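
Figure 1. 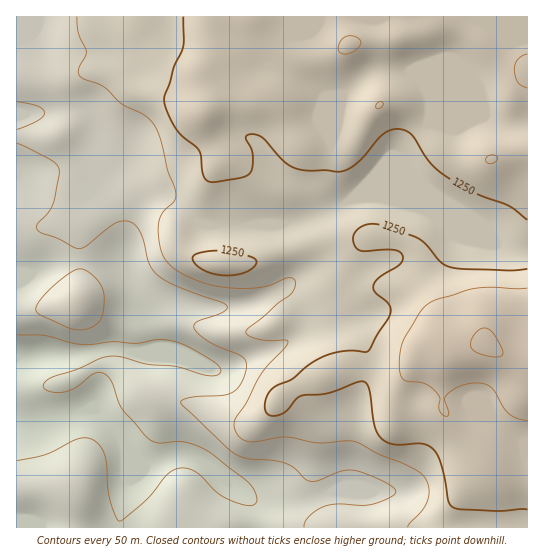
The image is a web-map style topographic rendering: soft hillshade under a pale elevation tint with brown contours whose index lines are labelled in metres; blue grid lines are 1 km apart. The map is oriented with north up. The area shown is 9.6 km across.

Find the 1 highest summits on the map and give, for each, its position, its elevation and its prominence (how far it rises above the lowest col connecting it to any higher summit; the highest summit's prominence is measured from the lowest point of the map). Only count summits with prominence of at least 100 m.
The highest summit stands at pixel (487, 343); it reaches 1355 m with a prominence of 297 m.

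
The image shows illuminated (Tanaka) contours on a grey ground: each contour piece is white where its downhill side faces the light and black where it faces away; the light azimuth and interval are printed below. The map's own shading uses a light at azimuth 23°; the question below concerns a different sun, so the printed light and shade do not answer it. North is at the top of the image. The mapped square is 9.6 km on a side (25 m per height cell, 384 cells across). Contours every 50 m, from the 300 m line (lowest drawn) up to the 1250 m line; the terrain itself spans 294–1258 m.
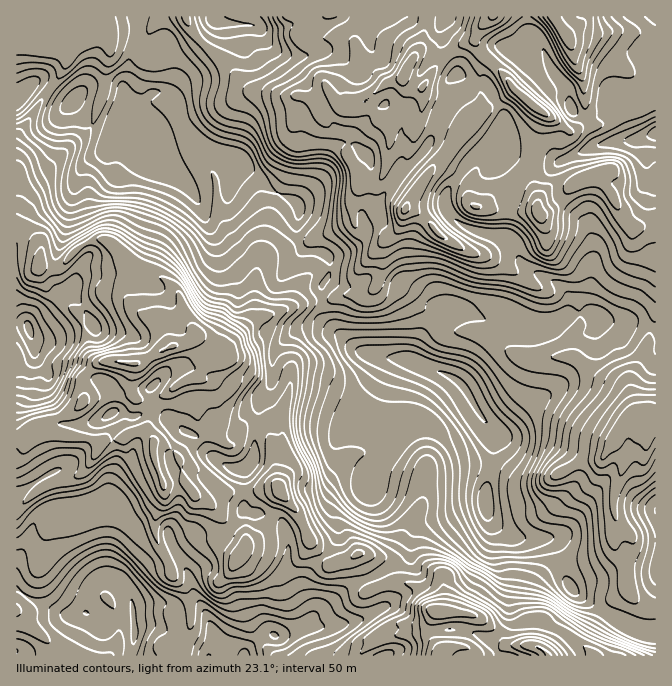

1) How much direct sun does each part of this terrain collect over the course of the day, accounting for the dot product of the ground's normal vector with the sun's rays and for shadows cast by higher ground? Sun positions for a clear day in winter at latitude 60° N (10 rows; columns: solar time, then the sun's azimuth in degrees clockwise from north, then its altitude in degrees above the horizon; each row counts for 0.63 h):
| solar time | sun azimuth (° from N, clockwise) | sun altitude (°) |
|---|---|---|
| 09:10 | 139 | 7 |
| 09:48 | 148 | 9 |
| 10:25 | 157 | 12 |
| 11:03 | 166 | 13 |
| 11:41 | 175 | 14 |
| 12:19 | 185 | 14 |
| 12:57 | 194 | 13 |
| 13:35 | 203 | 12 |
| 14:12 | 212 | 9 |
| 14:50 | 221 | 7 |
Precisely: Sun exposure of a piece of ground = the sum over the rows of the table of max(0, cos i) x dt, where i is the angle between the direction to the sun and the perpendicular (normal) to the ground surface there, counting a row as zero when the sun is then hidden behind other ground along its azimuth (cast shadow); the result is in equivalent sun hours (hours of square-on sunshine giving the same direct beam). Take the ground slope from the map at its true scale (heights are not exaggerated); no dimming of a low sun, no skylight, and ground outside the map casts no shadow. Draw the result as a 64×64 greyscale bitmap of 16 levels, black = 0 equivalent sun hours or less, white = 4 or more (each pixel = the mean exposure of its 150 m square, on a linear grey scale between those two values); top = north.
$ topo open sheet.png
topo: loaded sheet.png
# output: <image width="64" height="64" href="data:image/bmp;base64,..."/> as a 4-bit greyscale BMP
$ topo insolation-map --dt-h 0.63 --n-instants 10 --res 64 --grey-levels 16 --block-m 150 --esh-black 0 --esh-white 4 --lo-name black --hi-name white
<image width="64" height="64" href="data:image/bmp;base64,Qk12CAAAAAAAAHYAAAAoAAAAQAAAAEAAAAABAAQAAAAAAAAIAAATCwAAEwsAABAAAAAAAAAAAAAAABEREQAiIiIAMzMzAERERABVVVUAZmZmAHd3dwCIiIgAmZmZAKqqqgC7u7sAzMzMAN3d3QDu7u4A////AFZ2QyEBUzVlVnZWh1EAEAEzW9lUQzeoIo3ugRJSAAAAy5QhEAAzIiJHhVe6IAAAAAE0jMlhAAACIRAAAhAAAAC4MQAREjMyJFZmi8pjIxAAAAE0RVMAA4gQAAAAAAAAAnQzIQE1Q0VlRVnNuau5UyMyEAEia8u8kwAAAQAAAAAjQ0VmVXZDRUNVfOyqvMuGZndiAANlRDEAAAAAAAAAAkQTeYdmZDRmaJe//LzbqZmHZ5hCEQAAAAAAAAAAAAAkMlq6h2QzJpvf2M3t7cqIm8uVNXh0AAAAAAAAAAAAACQhmqqYhiJZzcyIhY//2Xib3slSEyEBAAAAAAAAAAAAIzJ3eKqpmazJZUhiSqiqeLqby5dBABIAAAAAAAAAABIjVHVnm8u73aeDWYdVmWiGqlFIqWMAAAAAAAAAAAABNVV1hWaKzd3aeXJ5l0E2ZXV7cAEiAAAAAAAAAAAAAAFHZnaWZnis3bh4RHhkMhJEVnYwAAAAAAAAAAAAAAAAATV3ZadWZ4mql3hmdlZjABNXYhAAAAAAAAAAAAAAAAASJGMjuEREVnh2iLyqqoIABHpyAAAAAAAAAAAAAAABIzI1QRKshUMzRFaa373aZBNI20IAAAAAARAAAAAAABNFQzVDNDvty5ZDV5rMuoRHic3WEgAAAAABEQAAAAABNEV2RWeIY43/7aiaqJilIkNFZlMzEAAAAAERAAAAAAJ7pmhVibu4MmnduqqIU0EjAAASA2QQAAAAERIQAAAAAUi6d4V6u7uWMm3bqGgzRDAAAAABQgAAAAABIiAAAAAAATeIyXmqmrunWe23d0RDESVBIQERAAAAEAAREQAAAAAAAUaad4l6vM2ljdhlVBJXmoNCEhEAAAERAAAREQAAAAACMzmHiWaKu6U2i3MxAUhjREMyEREREREQAAEQAAABERMzNHeIJEMhAAESUQEkdVQkM0MiISEhIiEBIRAAARESIzIhRlYBJGhyAAABJGh2ZSMiNUMzIiIiM0MREBETMiIiEhE1RQAAFrthJlJYhleHUiEmZDMyIiIiEAEQEjRDIRERERMyAAACRoqpdqt2Z3iEESV2QzMyEQAAEREkZlUyERERAAAAAAISJHYwKMzLh6pRJGZUQyEQAAABETV2ZVQyIiIQAAAAAjNImsgxN4Z2aoEjVVZTIQAAAAEkV3Z3d2VDIhAAEAAAGf/t3JQiWbymUiJWZTIAAAABNGd4eJmIhkIQAAAQAAEjVkI6/Jd4Z4VCEDQyEAABATerqZiIdmZkMAAAAQAAAAAAAAFs22NDMjMAAAEiNWiaqru6h1MQESIREQACAAEREAAAAAAUdBEiJRABEkeZqrqYiIdlIiEAAAASEBIAIzQwAAATIBMhAANGUiNEaaqqqYZERENFRDITMhERIxJWZzEiFGQyIQAAAUaZZWiazLqYhjERNVQ0VTIiMzRGaHd1JVRlMhIxAAAAEUiYeqveyph1M0VlRGeZhkRXmYiKuCA2ZUEAAjEAAAAAACNGqYqpqoeId4eJvduIebuqmK23U0REIAATEAAAAAAAEhATNoZXiJq97u7tlWqqqZqZrbiGUyQzRlEAAAAAAAAVQjd0eHibzf///aQmzJeJqqlmhpdVVVdiAAAAAAAREAJDNbub3N7u7+2mRr/qd3iqmUMyKXRGdAAAAAAAASMyEAIjW7vN3v//2WVs/6iHZ5qXQyICmphAAAAAAAAAEjMkVmVFq7zf/8UiNHrLmZh2ioZCEQAGcwAAAAAAAAABESV4moNZzN/mEAAliYiYiIiJmEEAAAAAAAAAAAAAAAEQASWZZCTMuSAAJ6vLt2ZomZd3IAAAAAAAAAAAAAAAAREAE1ZXRt2hACn//8umVWiZciMAAAAAAAAAAAAAAAABEREiV3VGaEERjLhlVTJomZpzABEAAAAAAAAAAAAAAAASMyJHl2MTZTJBEkQyEkq8uDEAEQAAAAAAAAAAABAAAVdlQjaYcxFochAANDEDSt2SRBExAAAAAAAAAAABEQAkVmZTRURkITimIRESMQARaYZUMjEAAAAAAAAAAREREUeaqXZ2IkQhBIgxMhIiEAABNkMiERAAAAAAAAARERESSc79y6UTVkIASIM0MjRCAAAAAREAAAAAAAAAABERNFRZzM7sQUdmZiElmURDRWdzAAAAAAAAAAAAAAABEjVohmiYeIl2inVnYyRqhERWeIpQABEQAAAAAAAAABESRoqoZmZnqYmZdVaGQ0aXRWispVZVaIYBAAAAEAEREiJHmqh2VWh3u5ZEVGZCRXlnnP1QEzRYvAAgAAAiESIiIkV4mIdmd1h4pzRlZ0IURqvNcQBGMjRpECMQACMhEREjMkV4dmiFZjI4homIZBEinsMBM3dWZVYxBEIRJCIzNEMiNEQyERJjIAGLqHdERDSZEAI0dmZ3ZFITqERXVWiGUzREIAAAAjEAABWWFmITWZIAETind3ZUqpiduZyohndmZ2MAAAAAAAAAACcRh2eaIAESW5d3ZUTN7InLqqh2VXiYQQAAAAAAAiAAE2FKqaQAASOKeIZDM4mYZZuGhlZVeYQQEQAkUxAjIjIgNQS7UAESNKp5mGVVVVREaHVmRmaKUAAQA2hkREMiMhABEjaHUzNIpleZh2ZURFVVVEU2irkQAAAEUzRDIRIRAAIAFK7aZptyVkRUMiI0VUVDQyR5hBATRFioMUUyEREQNREyS8u82iElIQAS"/>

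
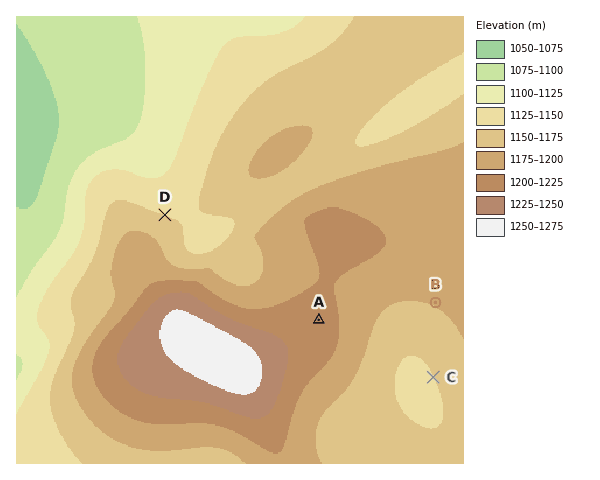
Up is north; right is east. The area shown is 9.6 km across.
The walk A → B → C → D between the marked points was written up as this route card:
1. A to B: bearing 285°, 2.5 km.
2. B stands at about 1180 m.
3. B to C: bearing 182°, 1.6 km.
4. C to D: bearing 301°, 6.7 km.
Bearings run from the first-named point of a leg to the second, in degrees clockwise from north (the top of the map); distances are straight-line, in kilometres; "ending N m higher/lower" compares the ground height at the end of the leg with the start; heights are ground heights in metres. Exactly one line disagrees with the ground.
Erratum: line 1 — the bearing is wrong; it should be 081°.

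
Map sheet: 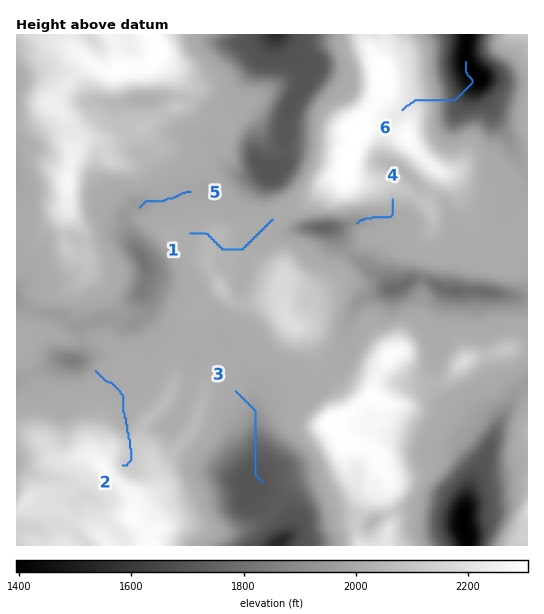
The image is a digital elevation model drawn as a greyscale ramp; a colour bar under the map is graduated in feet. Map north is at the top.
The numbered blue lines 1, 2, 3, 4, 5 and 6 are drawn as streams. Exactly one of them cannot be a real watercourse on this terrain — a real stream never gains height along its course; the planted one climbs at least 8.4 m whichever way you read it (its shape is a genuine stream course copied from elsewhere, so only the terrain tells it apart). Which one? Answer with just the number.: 1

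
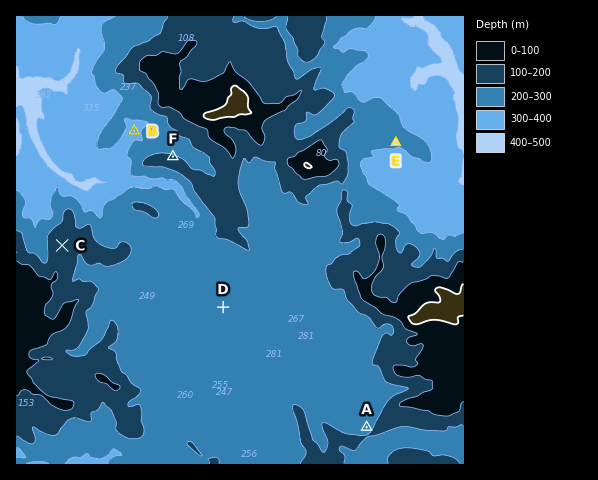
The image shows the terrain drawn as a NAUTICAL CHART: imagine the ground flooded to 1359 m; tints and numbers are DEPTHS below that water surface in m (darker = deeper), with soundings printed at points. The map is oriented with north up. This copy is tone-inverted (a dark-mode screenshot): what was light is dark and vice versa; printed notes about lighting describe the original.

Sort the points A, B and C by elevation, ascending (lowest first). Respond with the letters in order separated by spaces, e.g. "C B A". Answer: B A C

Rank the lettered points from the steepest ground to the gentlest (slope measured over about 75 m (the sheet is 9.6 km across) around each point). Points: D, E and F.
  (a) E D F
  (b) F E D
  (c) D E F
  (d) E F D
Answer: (b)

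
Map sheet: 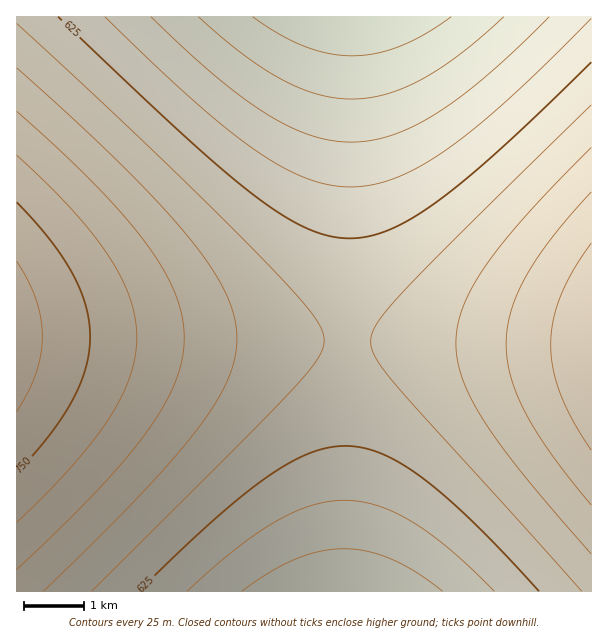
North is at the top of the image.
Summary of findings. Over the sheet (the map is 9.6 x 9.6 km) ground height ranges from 505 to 790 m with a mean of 650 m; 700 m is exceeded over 18.1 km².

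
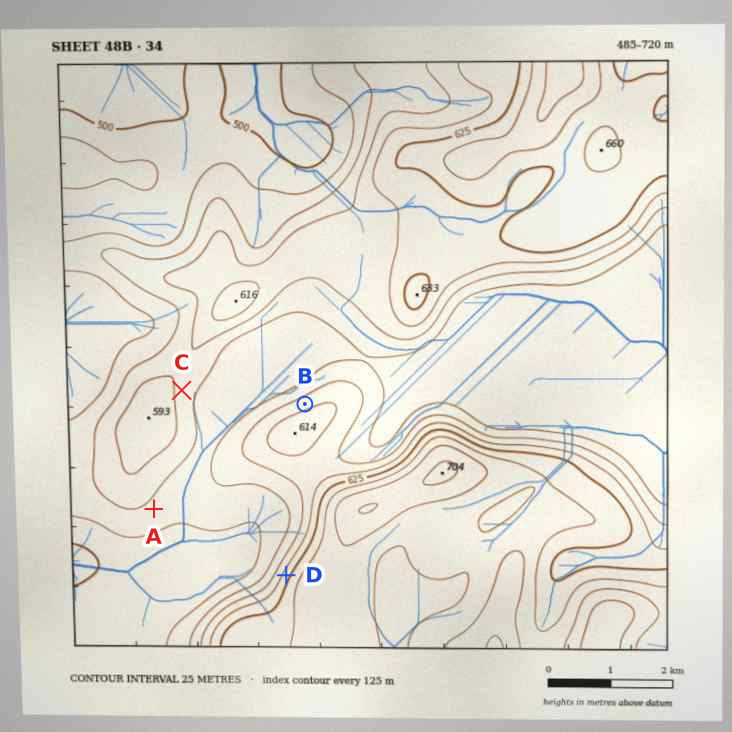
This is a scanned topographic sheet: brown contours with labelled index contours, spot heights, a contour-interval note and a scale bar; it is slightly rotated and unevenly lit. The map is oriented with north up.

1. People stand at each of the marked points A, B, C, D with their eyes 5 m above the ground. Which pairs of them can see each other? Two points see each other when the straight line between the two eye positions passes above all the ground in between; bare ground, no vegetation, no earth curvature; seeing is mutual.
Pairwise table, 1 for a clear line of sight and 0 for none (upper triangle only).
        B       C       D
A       0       0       1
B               1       0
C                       1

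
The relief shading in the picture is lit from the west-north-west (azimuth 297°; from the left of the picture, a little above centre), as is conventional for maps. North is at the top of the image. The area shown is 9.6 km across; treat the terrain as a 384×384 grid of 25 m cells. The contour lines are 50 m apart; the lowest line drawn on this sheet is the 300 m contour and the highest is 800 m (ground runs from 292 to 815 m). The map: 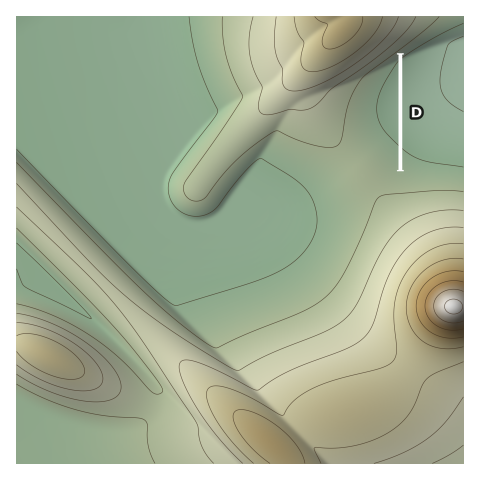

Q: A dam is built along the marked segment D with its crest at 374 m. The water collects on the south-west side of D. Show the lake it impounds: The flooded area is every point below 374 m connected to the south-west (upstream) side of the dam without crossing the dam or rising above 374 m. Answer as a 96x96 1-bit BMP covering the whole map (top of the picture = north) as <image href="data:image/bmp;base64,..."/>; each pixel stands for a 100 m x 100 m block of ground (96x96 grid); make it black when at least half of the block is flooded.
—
<image width="96" height="96" href="data:image/bmp;base64,Qk2+BAAAAAAAAD4AAAAoAAAAYAAAAGAAAAABAAEAAAAAAIAEAAATCwAAEwsAAAIAAAAAAAAA////AAAAAAAAAAAAAAAAAAAAAAAAAAAAAAAAAAAAAAAAAAAAAAAAAAAAAAAAAAAAAAAAAAAAAAAAAAAAAAAAAAAAAAAAAAAAAAAAAAAAAAAAAAAAAAAAAAAAAAAAAAAAAAAAAAAAAAAAAAAAAAAAAAAAAAAAAAAAAAAAAAAAAAAAAAAAAAAAAAAAAAAAAAAAAAAAAAAAAAAAAAAAAAAAAAAAAAAAAAAAAAAAAAAAAAAAAAAAAAAAAAAAAAAAAAAAAAAAAAAAAAAAAAAAAAAAAAAAAAAAAAAAAAAAAAAAAAAAAAAAAAAAAAAAAAAAAAAAAAAAAAAAAAAAAAAAAAAAAAAAAAAAAAAAAAAAAAAAAAAAAAAAAAAAAAAAAAAAAAAAAAAAAAAAAAAAAAAAAAAAAAAAAAAAAAAAAAAAAAAAAAAAAAAAAAAAAAAAAAAAAAAAAAAAAAAAAAAAAAAAAAAAAAAAAAAAAAAAAAAAAAAAAAAAAAAAAAAAAAAAAAAAAAAAAAAAAAAAAAAAAAAAAAAAAAAAAAAAAAAAAAAAAAAAAAAAAAAAAAAAAAAAAAAAAAAAAAAAAAAAAAAAAAAAAAAAAAAAAAAAAAAAAAAAAAAAAAAAAAAAAAAAAAAAAAAAAAAAAAAAAAAAAAAAAAAAAAAAAAAAAAAAAAAAAAAAAAAAAAAAAAAAAAAAAAAAAAAAAAAAAAAAAAAAAAAAAAAAAAAAAAAAAAAAAAAAAAAAAAAAAAAAAAAAAAAAAAAAAAAAAAAAAAAAAAAAAAAAAAAAAAAAAAAAAAAAAAAAAAAAAAAAAAAAAAAAAAAAAAAAAAAAAAAAAAAAAAAAAAAAAAAAAAAAAAAAAAAAAAAAAAAAAAAAAAAAAAAAAAAAAAAAAAAAAAAAAAAAAAAAAAAAAAAAAAAAAAAAAAAAAAAAAAAAAAAAAAAAAAAAAAAAAAAAAAAAAAAAAAAAAAAAAAAAAAAAAAAAAAAAAAAAAAAAAAAAAAAAAAAAAAAAAAAAAAAAAAAAAAAAAAAAAAAAAAAAAAAAAAAAAAAAQAAAAAAAAAAAAAAAwAAAAAAAAAAAAAABwAAAAAAAAAAAAAADwAAAAAAAAAAAAAAHwAAAAAAAAAAAAAAPwAAAAAAAAAAAAAAfwAAAAAAAAAAAAAAfwAAAAAAAAAAAAAA/wAAAAAAAAAAAAAA/wAAAAAAAAAAAAAA/wAAAAAAAAAAAAAA/wAAAAAAAAAAAAAA/wAAAAAAAAAAAAAA/wAAAAAAAAAAAAAAfwAAAAAAAAAAAAAAfwAAAAAAAAAAAAAAfwAAAAAAAAAAAAAAPwAAAAAAAAAAAAAAHwAAAAAAAAAAAAAAHwAAAAAAAAAAAAAADwAAAAAAAAAAAAAABwAAAAAAAAAAAAAAAwAAAAAAAAAAAAAAAAAAAAAAAAAAAAAAAAAAAAAAAAAAAAAAAAAAAAAAAAAAAAAAAAAAAAAAAAAAAAAAAAAAAAAAAAAAAAAAAAAAAAAAAAAAAAAAAAAAAAAAAAAAAAAAAAAAAAAAAAAAAAAAAAAA="/>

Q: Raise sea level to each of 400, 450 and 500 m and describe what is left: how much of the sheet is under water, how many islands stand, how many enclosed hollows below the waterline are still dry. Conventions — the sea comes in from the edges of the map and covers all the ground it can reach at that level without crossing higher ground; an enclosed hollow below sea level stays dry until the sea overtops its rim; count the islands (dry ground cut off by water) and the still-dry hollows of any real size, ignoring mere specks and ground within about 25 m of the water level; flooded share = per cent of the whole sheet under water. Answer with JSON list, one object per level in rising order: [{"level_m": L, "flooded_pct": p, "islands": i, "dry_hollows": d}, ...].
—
[{"level_m": 400, "flooded_pct": 52, "islands": 0, "dry_hollows": 0}, {"level_m": 450, "flooded_pct": 68, "islands": 0, "dry_hollows": 0}, {"level_m": 500, "flooded_pct": 78, "islands": 0, "dry_hollows": 0}]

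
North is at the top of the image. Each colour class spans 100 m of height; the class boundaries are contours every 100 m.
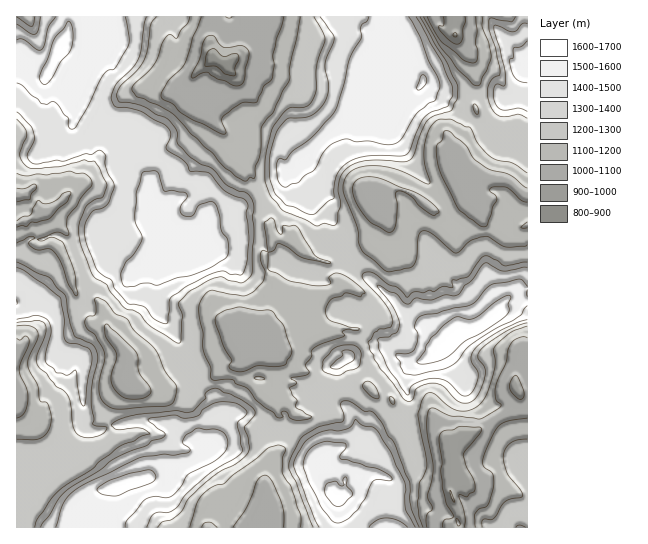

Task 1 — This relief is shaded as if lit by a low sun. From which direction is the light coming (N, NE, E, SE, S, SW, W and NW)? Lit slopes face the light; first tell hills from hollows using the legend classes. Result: S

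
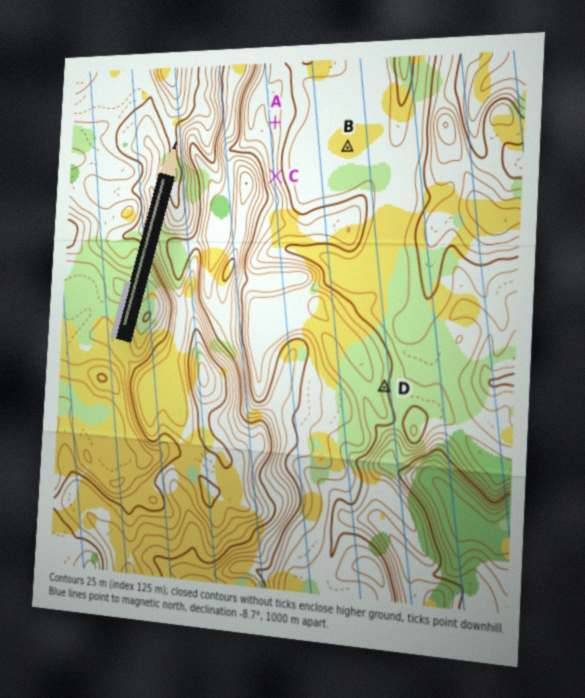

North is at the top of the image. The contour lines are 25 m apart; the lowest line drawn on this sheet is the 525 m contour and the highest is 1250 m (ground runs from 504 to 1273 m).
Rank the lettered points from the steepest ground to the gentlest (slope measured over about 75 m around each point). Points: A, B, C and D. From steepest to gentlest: C D A B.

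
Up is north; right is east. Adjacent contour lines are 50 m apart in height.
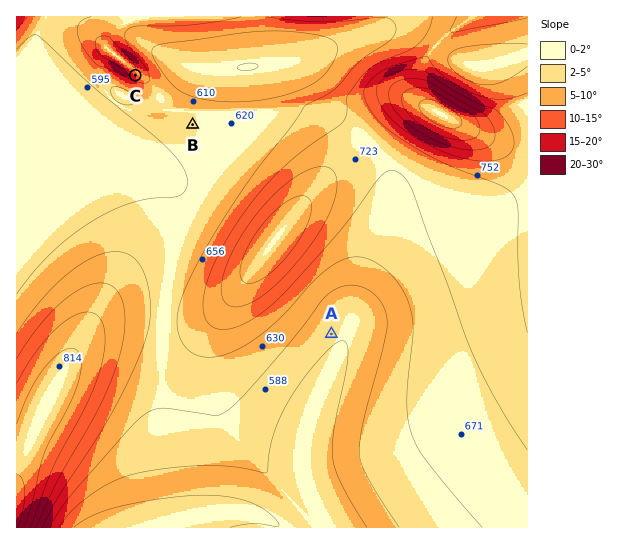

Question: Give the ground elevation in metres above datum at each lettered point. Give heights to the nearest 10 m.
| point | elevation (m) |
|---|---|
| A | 560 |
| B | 620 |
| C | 680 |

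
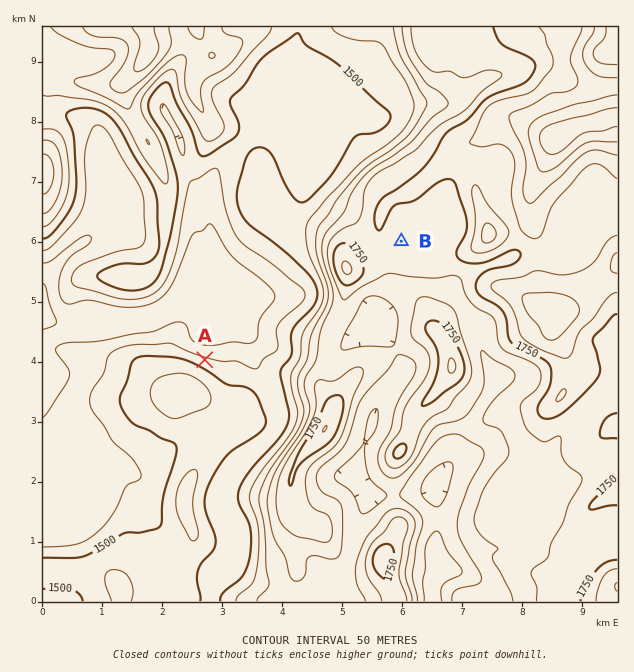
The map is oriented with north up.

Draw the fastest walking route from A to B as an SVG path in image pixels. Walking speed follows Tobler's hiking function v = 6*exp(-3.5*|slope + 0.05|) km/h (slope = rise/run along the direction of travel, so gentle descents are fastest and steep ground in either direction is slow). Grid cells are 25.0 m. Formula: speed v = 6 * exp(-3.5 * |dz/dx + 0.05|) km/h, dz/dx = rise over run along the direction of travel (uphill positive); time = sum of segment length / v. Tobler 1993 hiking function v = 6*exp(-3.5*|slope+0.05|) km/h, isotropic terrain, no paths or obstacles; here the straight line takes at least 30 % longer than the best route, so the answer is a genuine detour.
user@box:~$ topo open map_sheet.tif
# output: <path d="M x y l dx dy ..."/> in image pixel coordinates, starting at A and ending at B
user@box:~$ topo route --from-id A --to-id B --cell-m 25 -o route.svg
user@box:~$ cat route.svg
<path d="M205 360l19 0 9-5 20 0 63-31 22-23 9-4 24-24 2-3 28-29"/>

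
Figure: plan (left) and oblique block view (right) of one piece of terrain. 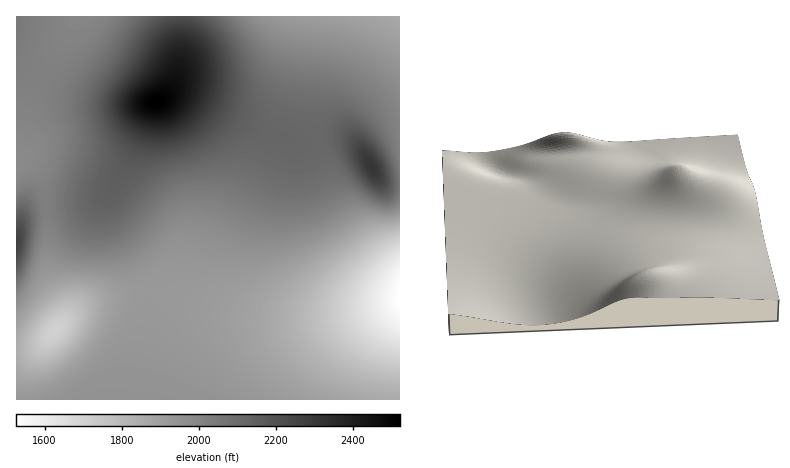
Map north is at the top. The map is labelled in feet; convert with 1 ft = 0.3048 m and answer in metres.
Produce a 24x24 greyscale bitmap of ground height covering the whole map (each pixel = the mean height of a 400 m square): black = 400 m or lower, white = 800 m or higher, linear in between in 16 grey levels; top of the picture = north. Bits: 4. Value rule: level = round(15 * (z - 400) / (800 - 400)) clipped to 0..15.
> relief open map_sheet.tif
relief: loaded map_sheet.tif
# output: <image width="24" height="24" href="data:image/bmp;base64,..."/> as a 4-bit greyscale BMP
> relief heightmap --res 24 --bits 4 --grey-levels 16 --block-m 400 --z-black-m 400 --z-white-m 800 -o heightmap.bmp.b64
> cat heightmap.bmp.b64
<image width="24" height="24" href="data:image/bmp;base64,Qk2WAQAAAAAAAHYAAAAoAAAAGAAAABgAAAABAAQAAAAAACABAAATCwAAEwsAABAAAAAAAAAAAAAAABEREQAiIiIAMzMzAERERABVVVUAZmZmAHd3dwCIiIgAmZmZAKqqqgC7u7sAzMzMAN3d3QDu7u4A////AHd3d3d3d3d3d3ZmZmZ3d3d3d3d3dmZmVWZmd3d3d3d3ZmZVVWVWZ3d3d3d2ZmVVRGVVZ3d3d3d2ZlVUQ3ZVZ3d3d3d2ZlVEM3dmZ3d3d3d3ZmVUM4d3d3d3d3d3dmVUQ5d3iId3d3d3d2ZVQ6iIiIh3d3d3d3dmVKiImZiId4iIiId2ZaiJmZmIiIiIiIiHd5iJmZmYiIiJmZiImYiJmqmZmZmZmZmZuoiJmaqpmZmZmZmbuYiImaqqqpmZmZmrqYiImqu7uqqZmZmqmIiImrzdy6qZmZmZmIiJms3t3LqpmZmZiIiImrzd3LqZmZmIiIiImavN3LqZiIiIh4iIiZrMzLqYiIiId4iIiJq8y6mYiHd3d4iIiJmruqmHd3d3dg=="/>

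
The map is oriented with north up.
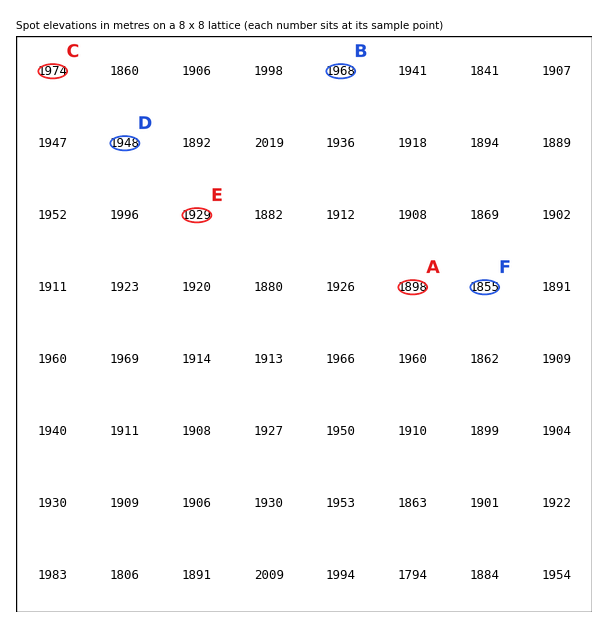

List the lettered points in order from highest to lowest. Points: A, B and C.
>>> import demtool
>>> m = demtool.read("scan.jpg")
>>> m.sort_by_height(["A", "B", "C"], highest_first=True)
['C', 'B', 'A']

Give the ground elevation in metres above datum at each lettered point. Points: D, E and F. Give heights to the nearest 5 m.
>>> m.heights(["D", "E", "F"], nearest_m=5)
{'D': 1950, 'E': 1930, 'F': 1855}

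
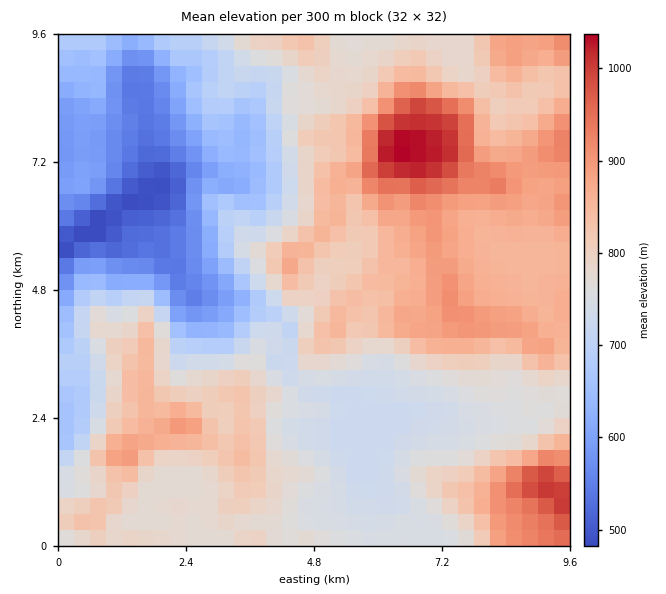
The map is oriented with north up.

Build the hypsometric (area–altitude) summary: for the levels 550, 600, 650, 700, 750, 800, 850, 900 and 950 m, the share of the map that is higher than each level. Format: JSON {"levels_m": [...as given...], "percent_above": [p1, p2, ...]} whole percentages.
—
{"levels_m": [550, 600, 650, 700, 750, 800, 850, 900, 950], "percent_above": [94, 89, 84, 77, 63, 41, 25, 9, 4]}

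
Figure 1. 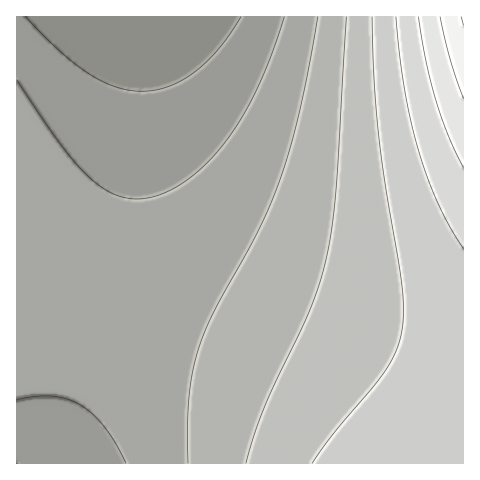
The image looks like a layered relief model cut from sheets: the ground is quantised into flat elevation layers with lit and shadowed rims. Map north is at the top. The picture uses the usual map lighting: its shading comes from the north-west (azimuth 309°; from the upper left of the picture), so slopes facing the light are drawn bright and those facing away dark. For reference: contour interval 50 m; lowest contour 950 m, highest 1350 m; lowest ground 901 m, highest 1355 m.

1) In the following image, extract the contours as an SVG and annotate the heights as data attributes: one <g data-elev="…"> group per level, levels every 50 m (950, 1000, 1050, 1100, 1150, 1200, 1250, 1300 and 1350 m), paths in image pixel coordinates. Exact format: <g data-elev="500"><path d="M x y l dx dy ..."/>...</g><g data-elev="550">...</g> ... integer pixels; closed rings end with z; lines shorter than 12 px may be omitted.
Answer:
<g data-elev="950"><path d="M241 17l-23 32-24 24-13 8-13 6-13 3-14 1-12-1-13-3-27-13-29-23-35-34"/></g><g data-elev="1000"><path d="M17 400l18-4 17 0 15 3 13 5 12 10 12 12 12 18 10 19"/><path d="M284 17l-12 36-14 34-14 28-16 24-18 21-20 18-19 12-19 7-15 2-15-2-14-6-16-11-14-14-16-20-45-66"/></g><g data-elev="1050"><path d="M318 17l-19 95-9 38-11 31-21 50-47 87-14 36-5 22-3 24-1 63"/></g><g data-elev="1100"><path d="M346 17l-10 172-4 38-6 31-14 46-47 101-10 29-9 29"/></g><g data-elev="1150"><path d="M372 17l2 56 3 51 8 56 17 103 2 24-2 20-5 22-11 21-53 64-21 29"/></g><g data-elev="1200"><path d="M396 17l8 71 14 62 9 28 11 25 12 24 13 22"/></g><g data-elev="1250"><path d="M418 17l8 43 10 39 12 36 15 32"/></g><g data-elev="1300"><path d="M440 17l10 43 13 38"/></g>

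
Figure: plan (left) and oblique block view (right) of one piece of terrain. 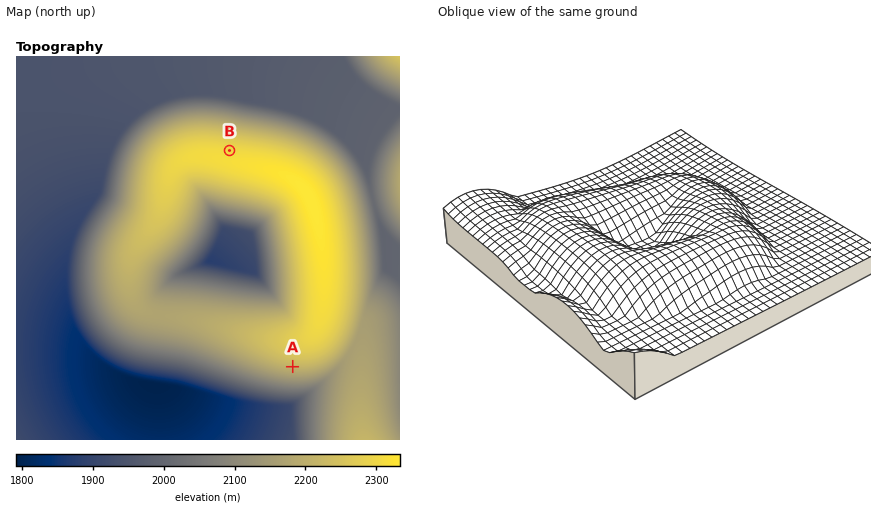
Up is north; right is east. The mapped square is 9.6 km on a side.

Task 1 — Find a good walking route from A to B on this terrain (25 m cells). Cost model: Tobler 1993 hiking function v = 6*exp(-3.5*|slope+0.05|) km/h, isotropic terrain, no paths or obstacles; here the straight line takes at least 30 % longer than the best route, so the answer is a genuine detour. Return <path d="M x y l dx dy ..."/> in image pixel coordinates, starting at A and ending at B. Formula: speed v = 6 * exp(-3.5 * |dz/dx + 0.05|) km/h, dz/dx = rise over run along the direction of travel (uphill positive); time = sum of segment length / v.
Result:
<path d="M292 366l0-36 4-8 0-78-18-38-38-36-8-16-2-4"/>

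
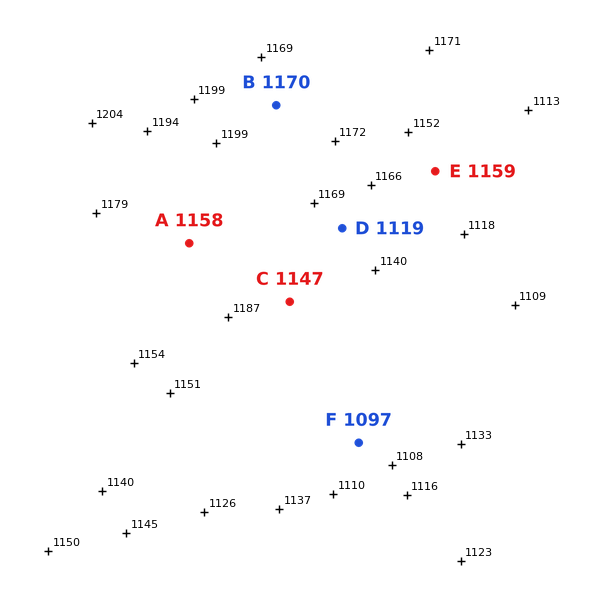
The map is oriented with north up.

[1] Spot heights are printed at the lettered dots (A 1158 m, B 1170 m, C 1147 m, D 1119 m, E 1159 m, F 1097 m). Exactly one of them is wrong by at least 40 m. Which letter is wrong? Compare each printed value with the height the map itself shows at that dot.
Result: D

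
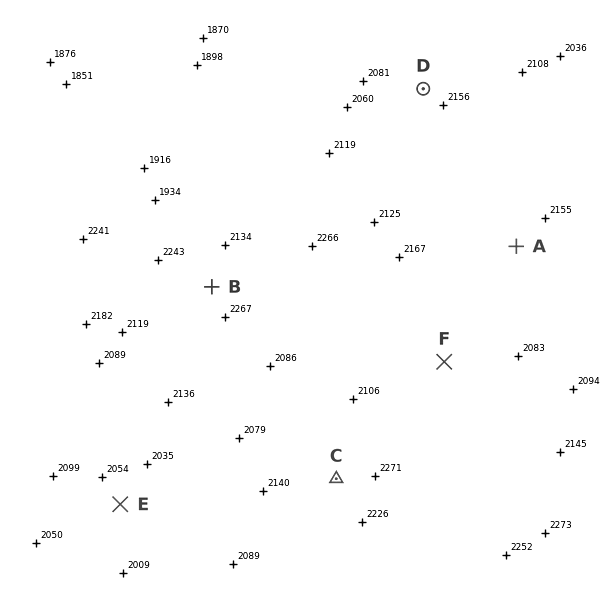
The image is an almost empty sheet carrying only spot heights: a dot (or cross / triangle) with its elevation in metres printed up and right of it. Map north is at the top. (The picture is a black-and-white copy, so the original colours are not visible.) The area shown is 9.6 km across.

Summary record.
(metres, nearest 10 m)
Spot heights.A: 2130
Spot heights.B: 2210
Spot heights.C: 2200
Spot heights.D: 2120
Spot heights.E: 2010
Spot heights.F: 2130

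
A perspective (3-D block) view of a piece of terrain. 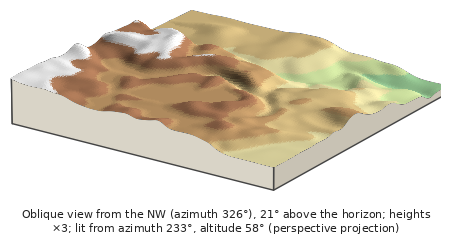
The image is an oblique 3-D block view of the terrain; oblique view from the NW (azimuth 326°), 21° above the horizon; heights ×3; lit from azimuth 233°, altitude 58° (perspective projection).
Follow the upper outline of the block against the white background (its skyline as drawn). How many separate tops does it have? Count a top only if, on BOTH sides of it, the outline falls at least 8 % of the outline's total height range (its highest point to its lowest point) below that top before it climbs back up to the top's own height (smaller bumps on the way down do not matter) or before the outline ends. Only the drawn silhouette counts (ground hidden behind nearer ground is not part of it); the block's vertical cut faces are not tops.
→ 2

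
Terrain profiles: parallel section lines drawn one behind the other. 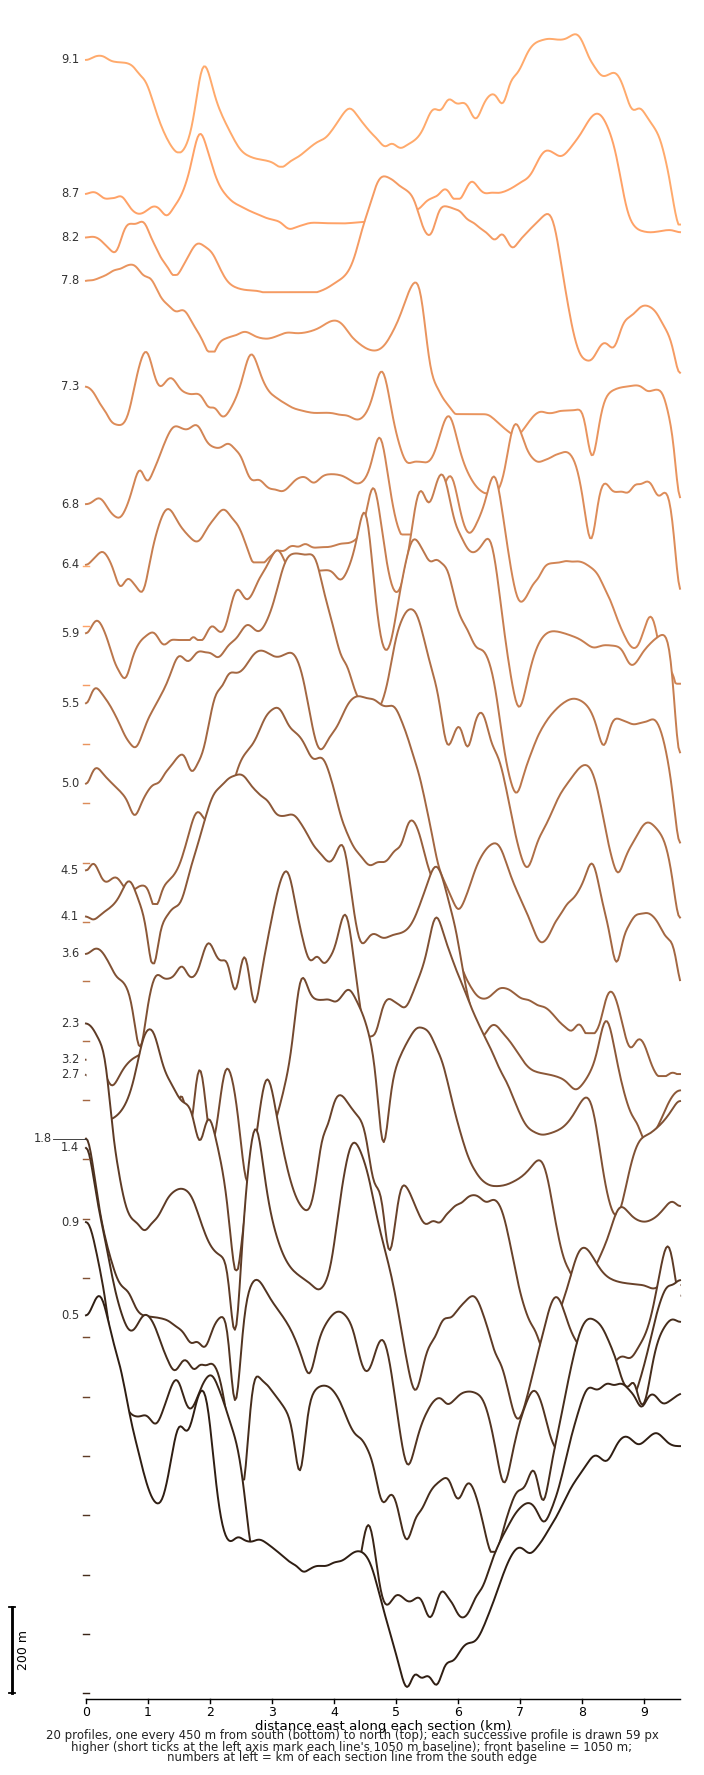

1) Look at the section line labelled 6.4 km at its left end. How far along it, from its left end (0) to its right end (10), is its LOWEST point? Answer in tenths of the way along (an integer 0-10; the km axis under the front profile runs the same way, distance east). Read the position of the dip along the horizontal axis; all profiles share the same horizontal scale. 10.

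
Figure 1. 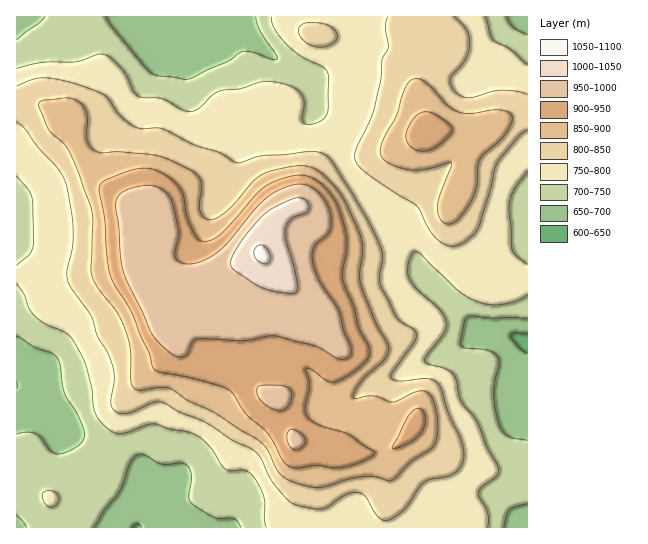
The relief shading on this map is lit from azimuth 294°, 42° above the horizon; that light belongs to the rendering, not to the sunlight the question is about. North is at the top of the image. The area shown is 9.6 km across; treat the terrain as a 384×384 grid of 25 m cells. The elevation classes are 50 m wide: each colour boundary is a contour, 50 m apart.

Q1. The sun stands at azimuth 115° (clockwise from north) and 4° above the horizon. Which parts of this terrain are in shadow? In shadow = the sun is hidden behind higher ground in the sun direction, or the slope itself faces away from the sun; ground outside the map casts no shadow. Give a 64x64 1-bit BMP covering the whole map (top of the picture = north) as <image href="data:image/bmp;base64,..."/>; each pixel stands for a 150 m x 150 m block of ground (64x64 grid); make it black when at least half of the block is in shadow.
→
<image width="64" height="64" href="data:image/bmp;base64,Qk0+AgAAAAAAAD4AAAAoAAAAQAAAAEAAAAABAAEAAAAAAAACAAATCwAAEwsAAAIAAAAAAAAA////AAAAAAAAAAAPAAAAAAAAAA8AAAAAAAAAH4AYAAAAAAAfgBgAAAAAAA+ACAAAAAAAD4AAAAAAAAAPgAAAAAAAAQ/AAAAAAAABH8AAAAABwAAfwAAAAAHgAD/AAAAAAeAAf8AHAAABwAD/wAeAAAPgAHwAB8AAA/AAAAAnwAAH8AAIACfAAB/4ABwAB+AAP/wAHAAP4AB//gAAAAfgAH//AAAAAPAAf/+AAAAAAAA//8AAAAAAAD//wAAAAAAAP//AAAAAAAAf/8AAAAAAAAf/gAAAAAAAB/+AAAAAAAAH/4AAAAAAAA//AAAAAAAAH/8AAAAAAAA//gAAAAAAAH/+AAAAAAAA//wDgAAAAAD//Af4AAAAAP/8B/wAAAAA//wH/AAAAAD//Af8AAAQAP/8B/4AADgA//wP/gAAeAD//A//AAD8AP/+D/+AAPwA//4P/+AA/gD//w//8AB+AP//D//wAD8A//8P//AADwD//x//8AAAAP5+H//wOAAA+AA///B8AADgAD/gAP/AAPAAHgAD/+AAcAAAAAf/4AAAAAAAD//g4AAAAwAP/+HwgAAHgA//wfDgAAeAD//B8OAAD8Af/4AA8AAPyH//gADwAAAA/z+AAOAAAAHgAAAAgAAAAcAAAAAAAAAA4AAAAAAAAAPgAwAAAAAAD8APAABAAAAfwB8AAA=="/>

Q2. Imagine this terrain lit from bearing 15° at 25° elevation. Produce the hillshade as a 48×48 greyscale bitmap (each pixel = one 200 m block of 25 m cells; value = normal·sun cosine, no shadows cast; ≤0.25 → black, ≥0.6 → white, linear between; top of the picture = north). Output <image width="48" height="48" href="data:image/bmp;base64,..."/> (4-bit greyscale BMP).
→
<image width="48" height="48" href="data:image/bmp;base64,Qk32BAAAAAAAAHYAAAAoAAAAMAAAADAAAAABAAQAAAAAAIAEAAATCwAAEwsAABAAAAAAAAAAAAAAABEREQAiIiIAMzMzAERERABVVVUAZmZmAHd3dwCIiIgAmZmZAKqqqgC7u7sAzMzMAN3d3QDu7u4A////AERVZnd3ZmZmZmZmZmVVVmZURVeJmZmYZURWZ3d2ZmZ3ZmZmZmVEVmZURWeJmZqXVUVnd3ZmZnd3dmZmZUQzNERERWeIiJmGVVaJmHZmd2d3dlVVQyIiIiIkVmZmZndmVWiqqHZndlZndlVUMgASIhATRWZVVWZmZomqqYd3dlVmZVVUMQATMyEiRFVEVmeIiJqqmYh3ZVVVVVVDEAEjRFVVVUNFZ4iaqbqpmZh2VEVUREMgABNWZ4mZh0NGiZmru7qZmHZURERDMiEAADaaq7uqqGVYmqq7u6qZhlMzM0QyEAAAEli83cuZmYd5q7qqqpqYZUMzIzMhAAEjI1eruqqYiZmqu7upiJmXVEVUMiIQETRENFeId3mZqrzLu6qYiJh2VFZ2QxASI0REV5mXZVebvM3supmIiHZlVmZmVCACIzNGi8yoZERpq879uYiIiFVVZmVVZUIRI0Voq7uXVDI0aK3typiHiFVVVVVVZlMjVneImIdkMzRERXiru6mZmlVERERVVTI1dmZmVVQyI2iId2Vnmru7u1RDNEVVQxJXdUQzMzIiNou7qYZlaKu7mEMzNFVVMiSJdlVVQzNFV6u7u6mHeIdlQkRERVVUITaYeIiIdlZmeaq7uqqamFIQAFZmZVQyEUiYeIiId2Znm7u7qZq7piABEmZ2ZUMhAnmXd3dmVVZ5vLu7qqu6cxI0RWd2VUMhJZqHZlVEM0aKu7u6mqqXQzVmd3d3ZVQzR5mHd2VDI1ebqZmZiZl1RGeIiIiHd2VEV5iJqpdUNXmqmIiIiIdURXiZmYh3d2VFZ4d5vLqGaJqpd3iJmYZURXiImod3d2VVZ2Z5rMupmqqXZomqqYZDNWd4iXd2ZmVVZlV5vMu7qph1V5u7qXUyNGd4iHdmZmVFZmebzMu7updVaLzLl2QzNGeIiHdmZlRFZ4mruru7u5dnm93KhkREVFeIiGZmZTNXiavLmZq7zLqazu24VDRWdlZ4h2ZmZDR6u83cqImrze3v//yFMjRniHd3d1VWU0erzN7sqYiazf///9lTI0VWiZh3d2VUM2q8ze7cupmavf///adDNERFeZh3d2VDNYqrze3Mu6mZrN7+2oZVVTIjZ4ZVZ1QzRpmqzMy7u6qZmqvMuph3ZUIjRVVDVkMzR4mau7u7uqmYiJq7upiIh1VVVVVERDNFZ4mauqq7uZiIiZmaqYiIiIiZmZmHVDRXiJmququ7uYiIiIiJmHd4iIq83dzKl2Z5q7qqu7vLuZmZiIiIh2Z3d4q97t3cupmrzdy6q8zLqqqpmZmphmZ3d4m83MzMzMzN3ty6q8y6qqu6qry5dmd3eIq7qZqru83d3Lqqq7upmquqvMuWVXd3eJqYZniZq8zMupmau7mYiZqau6cyJGd3eIh2VXiJq6qqqZmry6iIiIiaqFEBJGd3h2Z4d3iau5mZmZq8yod3d3iahBEkVniIdleamZmrzJmZmZq8uXd3d4mpUyRniJmYdmiaqqmrzJmYiJq7qHd3iImoQ0aJmaqYdomqqqqruw=="/>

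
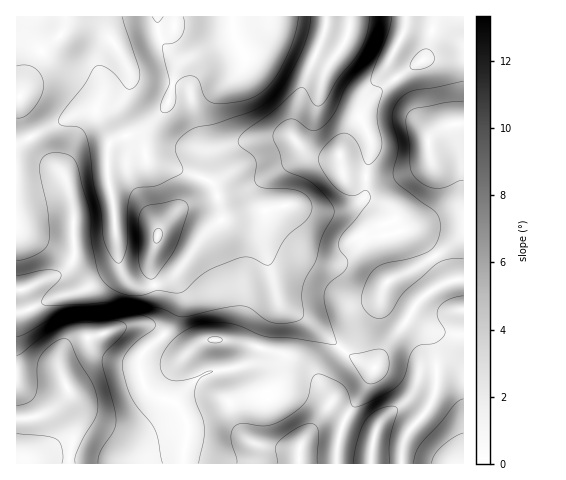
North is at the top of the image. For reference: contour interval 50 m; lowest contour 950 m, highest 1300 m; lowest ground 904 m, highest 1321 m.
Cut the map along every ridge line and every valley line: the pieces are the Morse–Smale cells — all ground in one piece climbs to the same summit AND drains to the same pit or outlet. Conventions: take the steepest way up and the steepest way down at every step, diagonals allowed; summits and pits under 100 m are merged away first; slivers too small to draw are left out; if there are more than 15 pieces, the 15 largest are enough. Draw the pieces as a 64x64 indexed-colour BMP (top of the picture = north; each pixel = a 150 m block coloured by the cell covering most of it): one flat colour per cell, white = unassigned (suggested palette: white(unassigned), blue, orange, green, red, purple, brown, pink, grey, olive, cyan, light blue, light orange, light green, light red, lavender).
<image width="64" height="64" href="data:image/bmp;base64,Qk12CAAAAAAAAHYAAAAoAAAAQAAAAEAAAAABAAQAAAAAAAAIAAATCwAAEwsAABAAAAAAAAAA////ALR3HwAOf/8ALKAsACgn1gC9Z5QAS1aMAMJ34wB/f38AIr28AM++FwDox64AeLv/AIrfmACWmP8A1bDFADMzMzMzMzMzMzMzMxERERERERERERERERERERERERERMzMzMzMzMzMzMzMzEREREREREREREREREREREREREREzMzMzMzMzMzMzMzMRERERERERERERERERERERERERETMzMzMzMzMzMzMzMxERERERERERERERERERERERERERMzMzMzMzMzMzMzMzEREREREREREREREREREREREREREzMzMzMzMzMzMzMzMRERERERERERERERERERERERERETMzMzMzMzMzMzMzMxERERERERERERERERERERERERERMzMzMzMzMzMzMzMzEREREREREREREREREREREREREREzMzMzMzMzMzMzMzERERERERERERERERERERERERERETMzMzMzMzMzMzMRERERERERERERERERERERERERERERMzMzMzMzMzMzMREREREREREREREREREREREREREREREzMzMzMzMzMzMRERERERERERERERERERERERERERERETMzMzMzMzMzMxERERERERERERERERERERERERERERERMzMzMzMzMzMzEREREREREREREREREREREREREREREREzMzMzMzMzMzMRERERERERERERERERERERIhERERERETMzMzMzMzMzMxERERERERERERERERERESIiERERERERMzMzMzMzMzMzMREREREREREREREREREiIiIhEREREREzMzMzMzMzMzMzEREREREREREREREREiIiIiERERERETMzMzMzMzMzMzMxEREREREREREREREiIiIiIhERERERMzMzMzMzMzMzMzMREREREREREREREiIiIiIiIREREREzMzMzMzMzMzMzMxEREREREREREREiIiIiIiIiERERETMzMzMzMzMzMzMzMRERERERERERIiIiIiIiIiIRERERERMzMzMzMzMzMzMxERERERERESIiIiIiIiIiIiERERERERMzMzMzMzMzMzERERERERERIiIiIiIiIiIiIhEREREREREzMzMzMzMzMRERERERERIiIiIiIiIiIiIiIRERERERERETMzMxETMxEREREREREiIiIiIiIiIiIiIiIREREREREREzMxERETERERERERESIiIiIiIiIiIiIiIiIhERERERERExERERERERERERESIiIiIiIiIiIiIiIiIiERERERERERERERERERERERERIiIiIiIiIiIiIiIiIiIREREREREREREREREREREREREiIiIRERIiIiIiIiIiIhERERERERERERERERERERERESIiIRERESIiIiIiIiIiERERERERERERERERERERERESIiEREREREiIiIiIiIiIRERERERERERERERERERERERIiERERERERESIiIiIiIhERERERERERERERERERERESIiERERERERERESIiIiIiEREREREREREREREREREREiIiERERERERERERIiIiIiIREREREREREREREREREREREiEREREREREREREiIiIiIhEREREREREREREREREREREREREREREREREREiIiIiIiERERERERERERERERERERERERERERERERERIiIiIiIiIRERERERERERERERERERERERERERERERERIiIiIiIiIhEREREREREREREREREREREREREREREREREiIiIiIiIiERERERERERERERERERERERERERERERERESIiIiIiIiIRERERERERERERERERERERERERERERERERIiIiIiIiIhEREREREREREREREREREREREREREREREREiIiIiIiIiERERERERERERERERERERERERERERERERESIiIiIiIiIREREREREREREREREREREREREREREREREREiIiIiIiIhERERERERERERERERERERERERERERERERESIiIiIiIiERERERERERERERERERERERERERERERERERIiIiIiIiIRERERERERERERERERERERERERERERERERIiIiIiIiIhEREREREREREREREREREREREREREREREREiIiIiIiIiEREREREREREREREREREREREREREREREREiIiIiIiIiIRERERERERERERERERERERERERERERERESIiIiIiIiIhEREREREREREREREREREREREREREREREREiIiIiIiIiERERERERERERERERERERERERERERERERERIiIiIiIiIRERERERERERERERERERERERERERERERERESIiIiIiIhEREREREREREREREREREREREREREREREREREiIiIiIiEREREREREREREREREREREREREREREREREREREiIiIiIRERERERERERERERERERERERERERERERERERERIiIiIhERERERERERERERERERERERERERERERERERERERIiIiERERERERERERERERERERERERERERERERERERERERERERERERERERERERERERERERERERERERERERERERERERERERERERERERERERERERERERERERERERERERERERERERERERERERERERERERERERERERERERERERERERERERERERERERERERERERERERERERERERERERERERERERERERERERERERERERERERERERERERERERERERERERERERERER"/>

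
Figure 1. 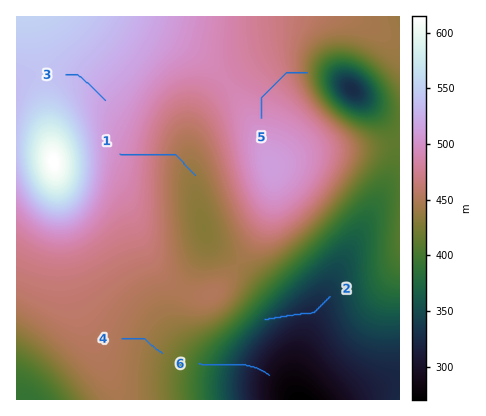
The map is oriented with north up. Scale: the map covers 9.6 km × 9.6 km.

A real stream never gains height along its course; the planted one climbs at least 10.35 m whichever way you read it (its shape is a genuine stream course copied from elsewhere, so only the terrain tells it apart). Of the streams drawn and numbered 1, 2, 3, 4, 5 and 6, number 2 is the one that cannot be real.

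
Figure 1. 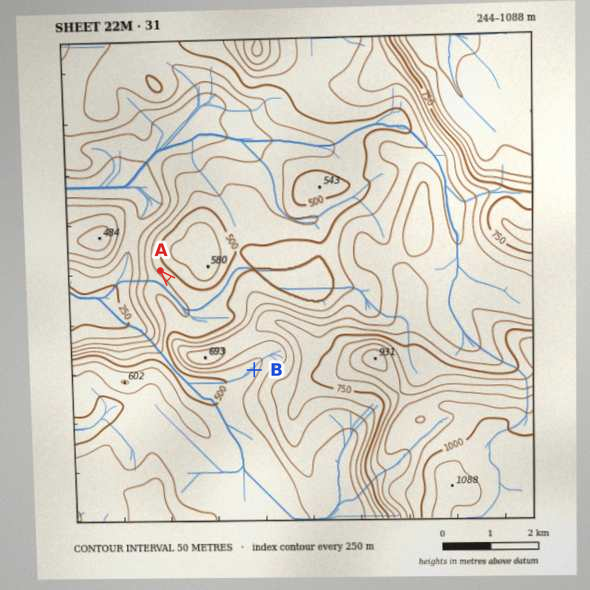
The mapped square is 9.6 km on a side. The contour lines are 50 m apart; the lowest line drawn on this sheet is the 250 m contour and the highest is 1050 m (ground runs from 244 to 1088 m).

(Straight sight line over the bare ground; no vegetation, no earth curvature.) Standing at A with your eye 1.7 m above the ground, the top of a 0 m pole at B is out of sight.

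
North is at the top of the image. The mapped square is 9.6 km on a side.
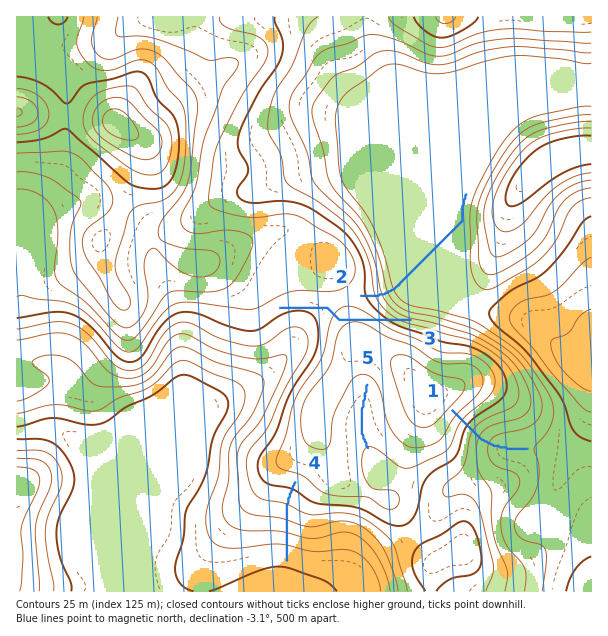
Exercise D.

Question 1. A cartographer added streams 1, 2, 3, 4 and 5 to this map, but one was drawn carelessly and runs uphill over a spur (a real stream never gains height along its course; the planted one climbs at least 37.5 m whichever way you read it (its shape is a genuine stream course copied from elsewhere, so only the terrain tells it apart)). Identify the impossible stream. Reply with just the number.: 3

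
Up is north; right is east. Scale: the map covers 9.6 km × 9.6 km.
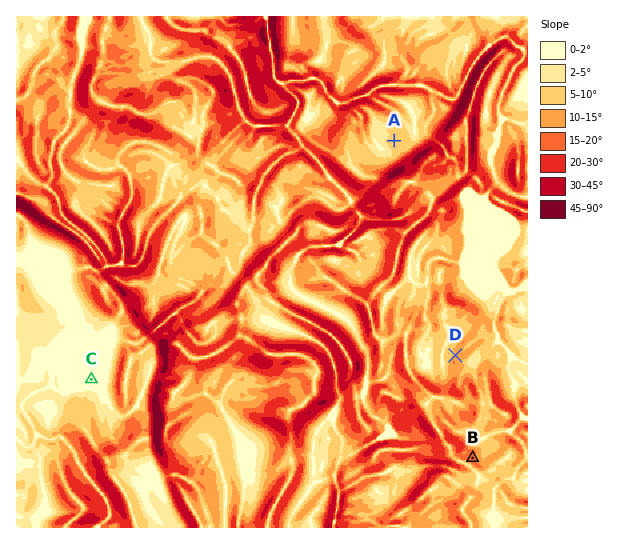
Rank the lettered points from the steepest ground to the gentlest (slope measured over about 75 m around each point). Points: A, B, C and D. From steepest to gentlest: B D A C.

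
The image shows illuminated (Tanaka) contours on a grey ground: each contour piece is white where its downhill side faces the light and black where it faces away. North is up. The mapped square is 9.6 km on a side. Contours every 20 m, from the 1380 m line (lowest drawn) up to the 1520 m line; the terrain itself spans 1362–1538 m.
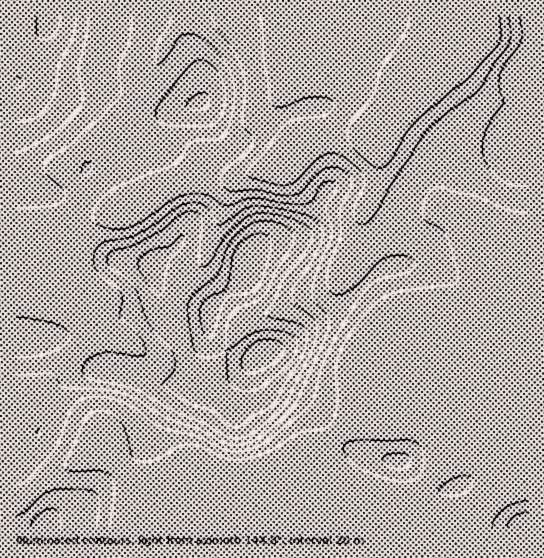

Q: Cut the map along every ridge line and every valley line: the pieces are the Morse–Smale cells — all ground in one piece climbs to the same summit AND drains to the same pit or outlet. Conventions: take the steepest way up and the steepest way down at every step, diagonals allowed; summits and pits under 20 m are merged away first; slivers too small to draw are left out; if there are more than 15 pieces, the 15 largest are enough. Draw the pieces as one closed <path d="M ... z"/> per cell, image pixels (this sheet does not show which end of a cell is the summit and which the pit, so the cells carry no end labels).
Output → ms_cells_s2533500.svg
<path d="M430 16l-136 0-1 14 6 23 18 12-15-1-11 15-7 16 1 11 12 32 17-1 3 2-12 14-38 16-14 3-18 7-8 0-18-6-11 2-35 14-21 14-44 16-25 17-4 5-18 10-6 12 2 8 10 13 14 8 14 14 4 20 0 15-41 41 1 9-2 2-31 1 1 103 10-2 20-18 31-17 33-1 24 28 102 41 233 0 3-11 22-21 16-7 15-1 2-2 0-9-5-4-42-17-14 0-30 12-20 23-14 5-8 0-14 15-6 14-25-25-77-32-4-3-1-11-15-25-16-14-10-2-5 3-10 11-11 20-2 8 1 6-7-3 2-16 14-33 0-32 16-23 14-27 8-7 28-8 24-13 31-10 9-10 7-16 31 31 11 17 12 30 128 128 0-106-55-134-32-21-24 16-20 5-12 0-12-4-5-4-4-10 13-28 0-44 6-13 8-11 28-26 4-7 5-16-1-29 4-14z"/><path d="M346 263l-7 16-9 10-31 10-24 13-28 8-8 7-14 27-16 23 0 32-14 33-2 16 7 3-1-6 2-8 15-25 6-6 11-3 9 4 11 12 15 25 1 11 4 3 77 32-33-35 10-22 28-24 6 0 10 5 22 5 10-2 16 0 108 45 1-2-7-8-121-121-12-30-11-17z"/><path d="M527 16l-96 1-4 20 1 29-5 16-4 7-28 26-8 11-6 13 0 44-13 27 4 11 5 4 12 4 25-2 31-19 29 17 3 4 54 134z"/><path d="M207 16l-191 1 1 228 10-1 20-8 24 1 27-18 44-16 19-12 20-9-6-4-14-29-22-24-3-10 15-40 17-36 15-16 8-4z"/><path d="M293 16l-96 1-14 6-15 16-17 36-15 43 3 7 22 24 17 32 9-1 15-7 33 6 18-7 14-3 38-16 12-14-3-2-17 1-13-37 1-11 15-24 2-2 15 1-18-12-6-23z"/><path d="M111 459l-33 1-31 17-20 18-10 2-1 30 220 0-101-40z"/><path d="M361 419l-6 0-28 24-10 22 58 60 6-14 14-15 8 0 14-5 20-23 30-12 14 0 47 19 0-2-5-4-100-41-20-1-10 2-22-5z"/><path d="M66 236l-19 0-20 8-11 2 1 147 30 0 2-2-1-9 41-41 0-15-4-20-14-14-16-9-7-9-3-8 6-15 21-13z"/><path d="M527 487l-16 2-16 7-22 21-2 4 0 6 56 1z"/>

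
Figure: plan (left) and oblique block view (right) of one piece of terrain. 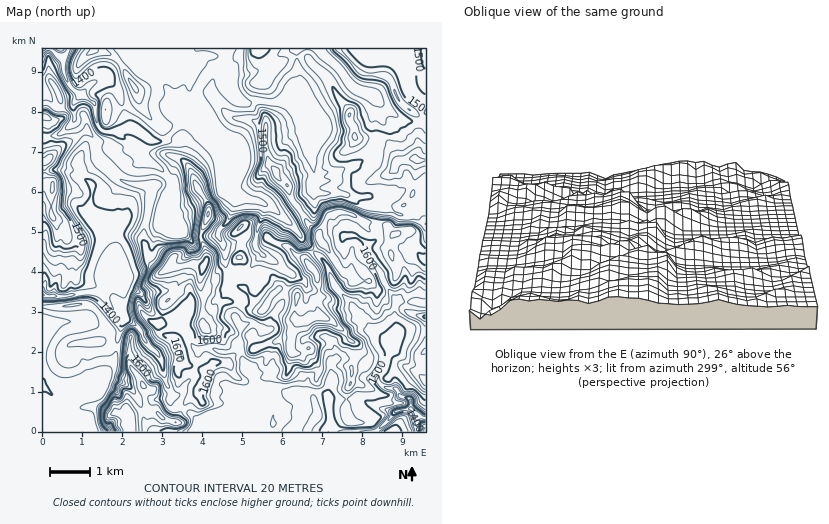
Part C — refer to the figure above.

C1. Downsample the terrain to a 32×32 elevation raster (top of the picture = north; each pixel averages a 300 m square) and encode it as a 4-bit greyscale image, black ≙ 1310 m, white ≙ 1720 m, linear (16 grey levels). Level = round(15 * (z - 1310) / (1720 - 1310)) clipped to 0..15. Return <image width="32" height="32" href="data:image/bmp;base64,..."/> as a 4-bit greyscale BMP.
<image width="32" height="32" href="data:image/bmp;base64,Qk12AgAAAAAAAHYAAAAoAAAAIAAAACAAAAABAAQAAAAAAAACAAATCwAAEwsAABAAAAAAAAAAAAAAABEREQAiIiIAMzMzAERERABVVVUAZmZmAHd3dwCIiIgAmZmZAKqqqgC7u7sAzMzMAN3d3QDu7u4A////ADNESd7Lu4iIiIiIh3d3Z2RDRFzuzbqYiIiIiId4d2RCQ0RJzcyaqpiIiIiHeHd1NjRERZvMmauYiIiIh3mIZWhERER7yZqrmZiJqZiJl3eKRVREa6iLu6qYmbupiZh3mUVVVWqHm6qpmqrNyZmod4pFVmVpaKurqpq73MqrqHd5REVVR3q6vcuaqt3Ly4d3eEREVDWbqr3Kmrve7smIh4pFVUM2isusuqvLzd25mZiZIjMiNHrMvLqrvM3dqqupmTRDMiOMzM3Kqqu7zKzMq6pEVDIjbO3eyqqqq+vMy6y7VVUyI3jd3rq6mb3LzLq8u2d2MzR3iYuZqau5vbu7zLt4hTM1ZUR6ibmph727u7zKiXQzNGVEa6epdmicy8u6mZhDMzNVRWuVVVVoeruYiIiYRDREVUWKZERGh2Z3d3iIqFQ0VWZFmURFaJdVZ3iIiIZERVVVRpdERYqWVWd4mYmXRFVERGd1RESJhlZ3d4maiFRVRERVVEREh3VFeIeImXZlVDMzRERERYdlRWiXd4iGVUQzRERERFaHVURoh2d3hkU1RFREREVVdlRFaXZmh1UzNUVURERERFVEVXdmZ3dVIjRGVEREREZlRFZ2Vmh3UzMzRlRERERGdlVWZneHd0JFRFRFRERERndlZmd3d3chNmVURUREREd2ZmV3d3d3"/>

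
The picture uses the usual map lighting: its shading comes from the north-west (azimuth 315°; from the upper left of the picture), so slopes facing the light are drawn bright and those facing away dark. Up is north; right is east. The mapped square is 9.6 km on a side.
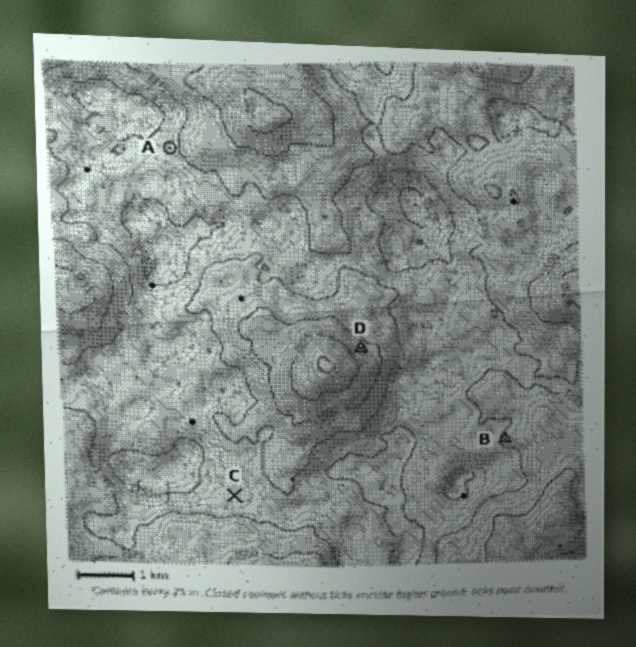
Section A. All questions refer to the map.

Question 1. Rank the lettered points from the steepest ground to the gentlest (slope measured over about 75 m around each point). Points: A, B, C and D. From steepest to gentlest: D A B C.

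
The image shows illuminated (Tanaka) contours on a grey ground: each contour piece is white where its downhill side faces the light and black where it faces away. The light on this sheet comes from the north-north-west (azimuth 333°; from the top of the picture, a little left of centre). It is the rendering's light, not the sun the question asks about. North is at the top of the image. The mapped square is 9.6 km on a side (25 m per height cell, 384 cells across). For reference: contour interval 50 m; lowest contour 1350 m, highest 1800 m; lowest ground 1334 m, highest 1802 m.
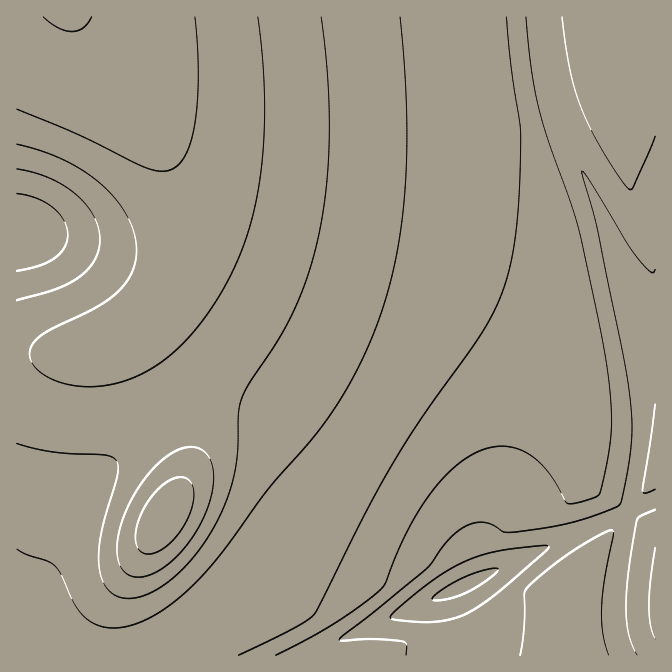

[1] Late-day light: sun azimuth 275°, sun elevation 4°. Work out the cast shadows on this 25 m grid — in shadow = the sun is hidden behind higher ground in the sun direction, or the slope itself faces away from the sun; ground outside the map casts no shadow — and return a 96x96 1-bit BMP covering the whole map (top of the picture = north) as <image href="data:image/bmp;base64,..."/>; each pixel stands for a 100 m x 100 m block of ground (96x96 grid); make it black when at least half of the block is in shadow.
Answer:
<image width="96" height="96" href="data:image/bmp;base64,Qk2+BAAAAAAAAD4AAAAoAAAAYAAAAGAAAAABAAEAAAAAAIAEAAATCwAAEwsAAAIAAAAAAAAA////AAAAAAAAAAAAf/4A/4AAB/AAAAAAD//gPwAAB/AAAAAAA///DgAAB/AAAAAAAP//+AAAB/AAAAAAAD///8AAD+AAAAAAAA///+AAD+AAAAYAAAP///AAD+AAAB/wAAD///gAD+AAAB/+AAA///wAD+AAAB//4AAP//4AD+AAAB///gAP//8AB/AAAA///+AH///AB/AAAA/////P///gB/AAAA/////////wB/AAAAf////////8A/AAAAf////////8AfAAAAf////////8APAAAAP///////+AAPAAAAP///////8AAHAAAAH///////4AADAAAAH///////wAD4AAAAD///////gAD/AAAAD//////8AAD/4AAAB//////AAAA/8AAAB////8AAAAAf8AAAA////gAAAAAf4AAAA///+AAAAAAf4AAAAf//4AAAAAAf4AAAAf//gAAAAAAP4AAAAP/+AAAAAAAP4AAAAH/4AAAAAAAP8AAAAH/wAAAAAAAP8AAAAD/AAAAAAAAP8AAAAA4AAAAAAAAP8AAAAAAAAAAAAAAP8AAAAAAAAAAAAAAP8AAAAAAAAAAAAAAP8AAAAAAAAAAAAAAP8AAAAAAAAAAAAAAP8AAAAAAAAAAAAAAP8AAAAAAAAAAAAAAP8AAAAAAAAAAAAAAP8AAAAAAAAAAAAAAf8AAAAAAAAAAAAAAf8AAAAAAAAAAAAAAf8AAAAAAAAAAAAAAf8AAAAAAAAAAAAAAf8AAAAAAAAAAAAAAf8AAAAAAAAAAAAAA/8AAAAAAAAAAAAAA/8AAAAAAAAAAAAAA/8AAAAAAAAAAAAAA/8AAAAAAAAAAAAAB/8AAAAAAAAAAAAAB/8AAAAAAAAAAAAAB/8AAAAAAAAAAAAAB/8AAAAAAAAAAAAAD/8AAAAAAAAAAAAAD/4AAAAAAAAAAAAAD/4AAAAAAAAAAAAAD/0AAAAAAAAAAAAAH/0AAAAAAAAAAAAAH/kAAAAAAAAAAAAAH/kAAAAAAAAAAAAAH/EAAAAAAAAAAAAAP/EAAAAAAAAAAAAAP+AAAAAAAAAAAAAAf+AAAAAAAAAAAAAAf8AAAAAAAAAAAAAAf8AAAAAAAAAAAAAA/4AAAAAAAAAAAAAA/4AAAAAAAAAAAAAB/wAAAAAAAAAAAAAB/wAAAAAAAAAAAAAD/gAAAAAAAAAAAAAD/gAAAAAAAAAAAAAH/AAAAAAAAAAAAAAH/AAAAAAAAAAAAAAH/AAAAAAAAAAAAAAP+AAAAAAAAAAAAAAP+AAAAAAAAAAAAAAP8AAAAAAAAAAAAAAf8AAAAAAAAAAAAAAf8AAAAAAAAAAAAAAf4AAAAAAAAAAAAAAf4AAAAAAAAAAAAAA/4AAAAAAAAAAAAAA/4AAAAAAAAAAAAAA/4AAAAAAAAAAAAAA/wAAAAAAAAAAAAAA/wAAAAAAAAAAAAAA/wAAAAAAAAAAAAAB/wAAAAAAAAAAAAAB/wAAAAAAAAAAAAAB/wAAAAAAAAAAAAAB/wAAAAAAAAAAAAAB/AAA="/>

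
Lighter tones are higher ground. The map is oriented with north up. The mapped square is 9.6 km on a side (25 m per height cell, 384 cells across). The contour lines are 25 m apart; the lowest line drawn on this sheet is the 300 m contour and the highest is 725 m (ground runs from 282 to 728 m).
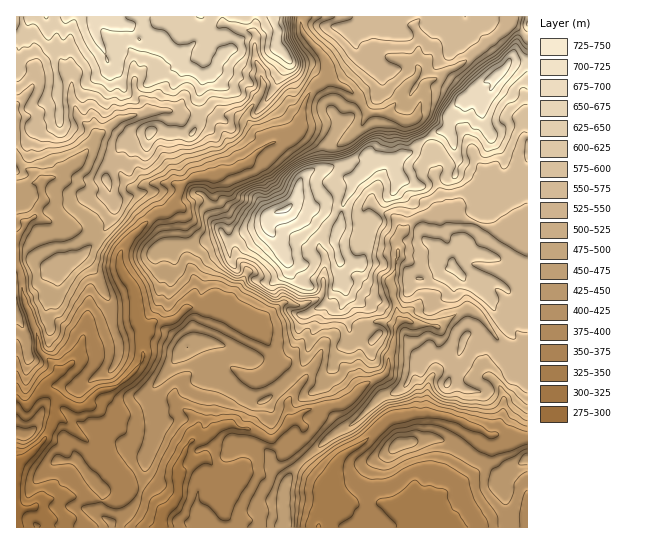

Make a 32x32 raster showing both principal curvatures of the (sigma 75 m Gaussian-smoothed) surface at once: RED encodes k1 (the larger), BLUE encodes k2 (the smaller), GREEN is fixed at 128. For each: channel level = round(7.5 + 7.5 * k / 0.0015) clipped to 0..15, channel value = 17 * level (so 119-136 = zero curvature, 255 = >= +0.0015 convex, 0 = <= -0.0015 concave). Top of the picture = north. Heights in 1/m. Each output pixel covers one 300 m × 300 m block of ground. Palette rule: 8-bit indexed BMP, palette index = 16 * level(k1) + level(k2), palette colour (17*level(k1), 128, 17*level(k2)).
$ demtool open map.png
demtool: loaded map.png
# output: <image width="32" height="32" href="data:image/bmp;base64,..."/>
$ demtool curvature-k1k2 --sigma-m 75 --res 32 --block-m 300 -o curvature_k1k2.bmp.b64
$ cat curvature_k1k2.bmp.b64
<image width="32" height="32" href="data:image/bmp;base64,Qk02CAAAAAAAADYEAAAoAAAAIAAAACAAAAABAAgAAAAAAAAEAAATCwAAEwsAAAABAAAAAAAAAIAAABGAAAAigAAAM4AAAESAAABVgAAAZoAAAHeAAACIgAAAmYAAAKqAAAC7gAAAzIAAAN2AAADugAAA/4AAAACAEQARgBEAIoARADOAEQBEgBEAVYARAGaAEQB3gBEAiIARAJmAEQCqgBEAu4ARAMyAEQDdgBEA7oARAP+AEQAAgCIAEYAiACKAIgAzgCIARIAiAFWAIgBmgCIAd4AiAIiAIgCZgCIAqoAiALuAIgDMgCIA3YAiAO6AIgD/gCIAAIAzABGAMwAigDMAM4AzAESAMwBVgDMAZoAzAHeAMwCIgDMAmYAzAKqAMwC7gDMAzIAzAN2AMwDugDMA/4AzAACARAARgEQAIoBEADOARABEgEQAVYBEAGaARAB3gEQAiIBEAJmARACqgEQAu4BEAMyARADdgEQA7oBEAP+ARAAAgFUAEYBVACKAVQAzgFUARIBVAFWAVQBmgFUAd4BVAIiAVQCZgFUAqoBVALuAVQDMgFUA3YBVAO6AVQD/gFUAAIBmABGAZgAigGYAM4BmAESAZgBVgGYAZoBmAHeAZgCIgGYAmYBmAKqAZgC7gGYAzIBmAN2AZgDugGYA/4BmAACAdwARgHcAIoB3ADOAdwBEgHcAVYB3AGaAdwB3gHcAiIB3AJmAdwCqgHcAu4B3AMyAdwDdgHcA7oB3AP+AdwAAgIgAEYCIACKAiAAzgIgARICIAFWAiABmgIgAd4CIAIiAiACZgIgAqoCIALuAiADMgIgA3YCIAO6AiAD/gIgAAICZABGAmQAigJkAM4CZAESAmQBVgJkAZoCZAHeAmQCIgJkAmYCZAKqAmQC7gJkAzICZAN2AmQDugJkA/4CZAACAqgARgKoAIoCqADOAqgBEgKoAVYCqAGaAqgB3gKoAiICqAJmAqgCqgKoAu4CqAMyAqgDdgKoA7oCqAP+AqgAAgLsAEYC7ACKAuwAzgLsARIC7AFWAuwBmgLsAd4C7AIiAuwCZgLsAqoC7ALuAuwDMgLsA3YC7AO6AuwD/gLsAAIDMABGAzAAigMwAM4DMAESAzABVgMwAZoDMAHeAzACIgMwAmYDMAKqAzAC7gMwAzIDMAN2AzADugMwA/4DMAACA3QARgN0AIoDdADOA3QBEgN0AVYDdAGaA3QB3gN0AiIDdAJmA3QCqgN0Au4DdAMyA3QDdgN0A7oDdAP+A3QAAgO4AEYDuACKA7gAzgO4ARIDuAFWA7gBmgO4Ad4DuAIiA7gCZgO4AqoDuALuA7gDMgO4A3YDuAO6A7gD/gO4AAID/ABGA/wAigP8AM4D/AESA/wBVgP8AZoD/AHeA/wCIgP8AmYD/AKqA/wC7gP8AzID/AN2A/wDugP8A/4D/AKWnhoaWt7eWhZOomJeGh4bYtnSGl4iIh4eHh3d2dqeGpHSWpqaGdreGgpWXh4aXltemhYaHh4eHh3d3h4aHt4W0poaGl4iHlpenk7iGh4aH2KZ1hoeHhoZ3h3d2hpi5dZTIl4eXh4aWp4WDuIWGdoam5nV0hpeXlnV2dneGpqemgJS4l5eGh5fIh4OVl5iGp4Wl9oOBpcfYhoV2l7eWltj4kKWnhZeHdseXdISWubaSlIWl97SAgtn518e3hnZ1gqbmkaWol4d2p6imhYNxgrakhYWV9/eAkISWlYJyhIWmg9eTo3KWloenhoSHl6a3t5WkgoFx5vZxgHGQg5a3gqi0gaPItYGjyLeFl5iXp5anxqPouJVw5/b3kurn2MmBt9WFgpe356Jwt7eFl5iHhXWHtoS4l4Sgcue1tKeGg8aX1sSTc4aG6IF0x6eGdoaop3WWpKaWluhwuLiVp4eWp3bmoNiUhofYg4SYybi3t5eFhaW2g6iW2JDHqKWol5aUl9Ww13V0l7eEdKOnmIeGdXZz1pV0o4S0oKORcaepg7eXsMW3hnOnt4KmpYGUdIWGc5Ll5cfIlbejg7imkXG1l4eAx7iXc9imcra4hZZ2dIKkorLAtLiXt5DZhJa3pMeXhoC4l5eE1nJytqiXhISk4ufW17aRyKakYNm3l6i3l5aGsaioyLeVcKbJl5WWpPlwlce3uKLIuLehpoaYp4WFl5ejh4eHx7Vwtdm4tqaVxqaXx4Z1pZaWpnKWl5eXp5eGdpKohnaG5pSApaiVo/jFp7iWhoeVt4XHg4O4h5iXdXd3hIOXh3eX2ISAg3O1toSn2ciXl4WnhMZylIN0dJaXhneolJeXl6fIxrejk+ellLfHxueWlqaFk9imhXWFhpeohpR0loeWyJWEk4OgxHODo5Sk+YZ2l7dzx8fItMeVdpeGpYaFhHbHlaaohZZzc4NzcoHo+PfGp6a2hYV1x4V0loaml4WEcpenlreWlpeWhIWFg4GikKH32NfolnXXcrelhaWnuLiUg6i22MbnyLfHlIWEc3TGg5DWpZP118aDyKiElJbIpYSlgJK1lXXGhraipZaEhbeolJKCcFD1tpe2dXWUl8eSlqeXpXOEdLaFp6L2hISkupeStoSocqP4p7d2hpV1yJOnl7ijt6eEt6e4t6DlpYCVgnW3l5WEg7T3uJZ1l3S3dIa4qHOmp7enqJeVcNb4pHGWl6ioloWUgJT46JWnhZeFh7enhYanl3aXuKO0+fihcae4hoWFhqemgIL31qiWh4WolnW3p4eHl4aoo5T2YICnt5eHmJiFhpiXgpHTpZeXlaeXp5d2h4eGhZOUpfdwtMaml4iHhpaHh4iYg7I="/>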